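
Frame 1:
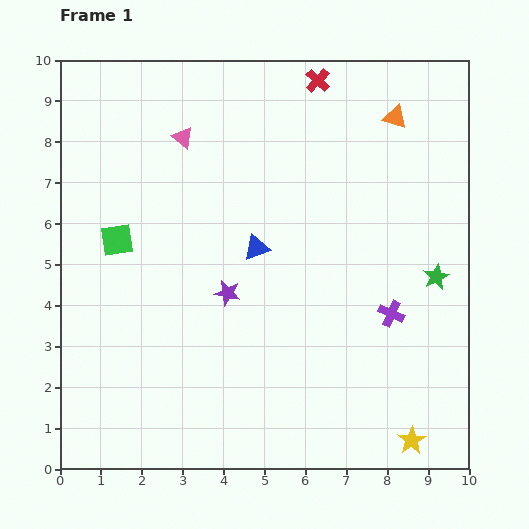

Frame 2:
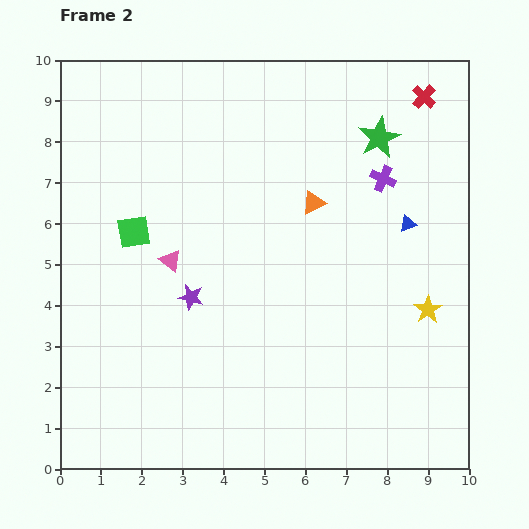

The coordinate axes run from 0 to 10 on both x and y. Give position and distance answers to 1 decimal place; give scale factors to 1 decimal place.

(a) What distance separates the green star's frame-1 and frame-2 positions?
3.7

The green star moved from (9.2, 4.7) to (7.8, 8.1), a distance of √(1.4² + 3.4²) ≈ 3.7.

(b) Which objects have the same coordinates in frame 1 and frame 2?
none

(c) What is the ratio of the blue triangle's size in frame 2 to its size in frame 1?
0.7×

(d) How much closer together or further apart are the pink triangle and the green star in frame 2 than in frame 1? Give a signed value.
-1.2

Distance in frame 1: 7.1. Distance in frame 2: 5.9.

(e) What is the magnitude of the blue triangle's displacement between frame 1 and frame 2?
3.7

The blue triangle moved from (4.8, 5.4) to (8.5, 6.0), a distance of √(3.7² + 0.6²) ≈ 3.7.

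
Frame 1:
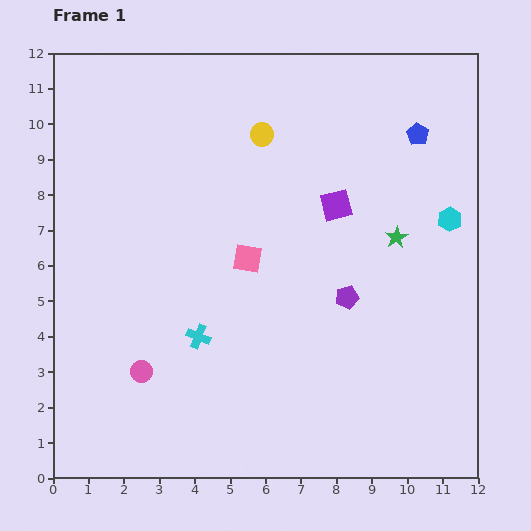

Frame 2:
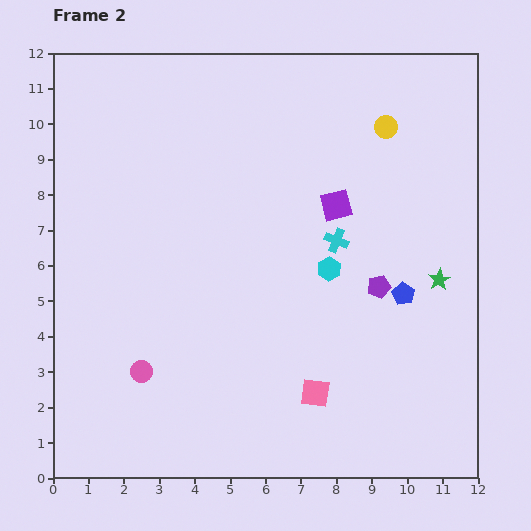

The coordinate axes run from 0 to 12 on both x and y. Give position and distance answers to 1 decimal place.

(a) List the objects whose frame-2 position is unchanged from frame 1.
the purple square, the pink circle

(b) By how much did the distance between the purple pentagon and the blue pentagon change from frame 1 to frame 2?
-4.3

Distance in frame 1: 5.0. Distance in frame 2: 0.7.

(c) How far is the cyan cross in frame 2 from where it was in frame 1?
4.7

The cyan cross moved from (4.1, 4.0) to (8.0, 6.7), a distance of √(3.9² + 2.7²) ≈ 4.7.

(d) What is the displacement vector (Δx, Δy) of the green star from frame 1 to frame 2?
(1.2, -1.2)

The green star was at (9.7, 6.8) in frame 1 and (10.9, 5.6) in frame 2.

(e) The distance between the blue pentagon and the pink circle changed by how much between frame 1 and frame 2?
-2.6

Distance in frame 1: 10.3. Distance in frame 2: 7.7.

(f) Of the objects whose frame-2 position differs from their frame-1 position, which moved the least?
the purple pentagon

(moved 0.9)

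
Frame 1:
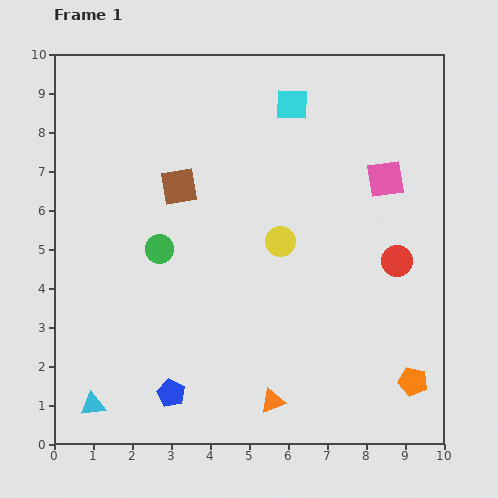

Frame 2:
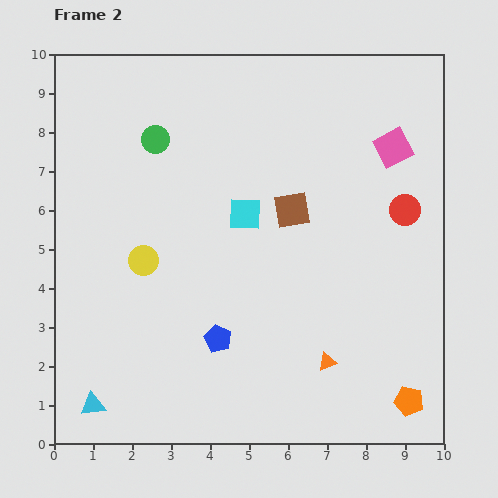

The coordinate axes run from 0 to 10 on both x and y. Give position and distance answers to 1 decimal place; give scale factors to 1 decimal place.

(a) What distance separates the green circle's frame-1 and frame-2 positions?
2.8

The green circle moved from (2.7, 5.0) to (2.6, 7.8), a distance of √(0.1² + 2.8²) ≈ 2.8.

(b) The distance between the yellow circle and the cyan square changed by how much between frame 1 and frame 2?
-0.6

Distance in frame 1: 3.5. Distance in frame 2: 2.9.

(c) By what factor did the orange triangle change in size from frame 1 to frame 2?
0.8×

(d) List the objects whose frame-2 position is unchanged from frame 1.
the cyan triangle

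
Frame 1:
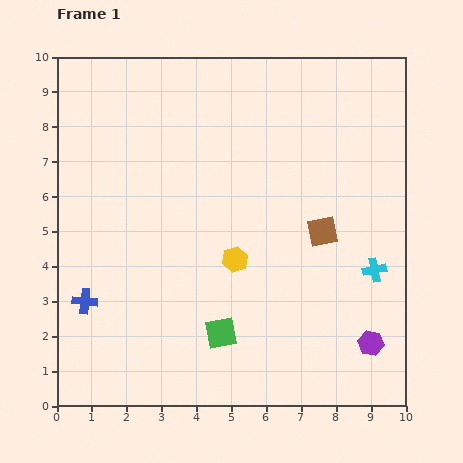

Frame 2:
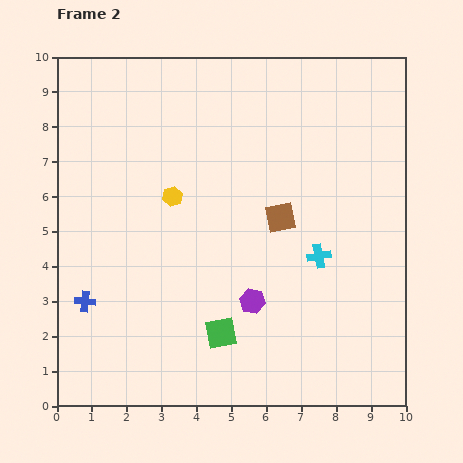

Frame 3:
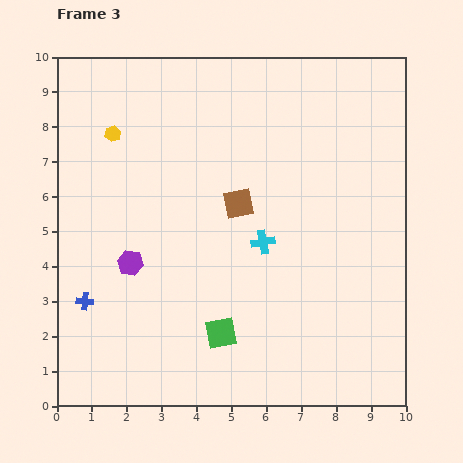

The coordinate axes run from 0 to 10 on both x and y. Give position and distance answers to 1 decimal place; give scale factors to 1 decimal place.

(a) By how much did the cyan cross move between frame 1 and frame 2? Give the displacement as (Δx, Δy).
(-1.6, 0.4)

The cyan cross was at (9.1, 3.9) in frame 1 and (7.5, 4.3) in frame 2.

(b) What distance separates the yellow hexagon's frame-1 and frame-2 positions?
2.5

The yellow hexagon moved from (5.1, 4.2) to (3.3, 6.0), a distance of √(1.8² + 1.8²) ≈ 2.5.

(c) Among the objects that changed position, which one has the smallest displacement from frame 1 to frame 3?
the brown square

(moved 2.5)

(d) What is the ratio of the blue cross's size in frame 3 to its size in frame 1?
0.7×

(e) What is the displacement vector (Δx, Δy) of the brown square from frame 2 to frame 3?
(-1.2, 0.4)

The brown square was at (6.4, 5.4) in frame 2 and (5.2, 5.8) in frame 3.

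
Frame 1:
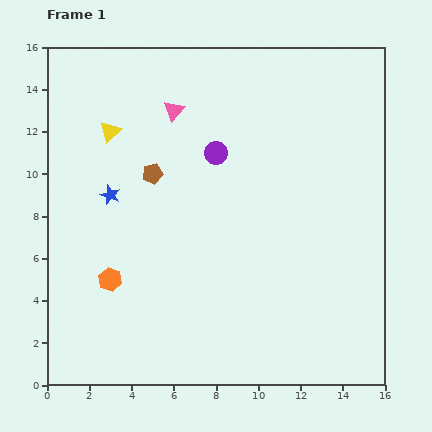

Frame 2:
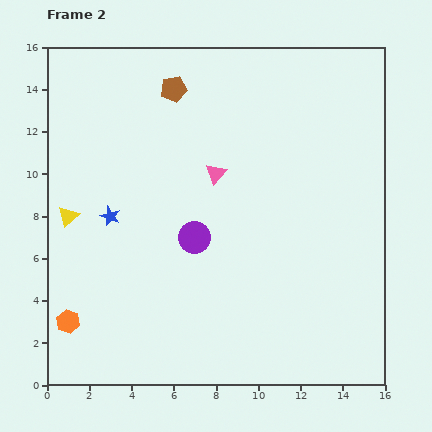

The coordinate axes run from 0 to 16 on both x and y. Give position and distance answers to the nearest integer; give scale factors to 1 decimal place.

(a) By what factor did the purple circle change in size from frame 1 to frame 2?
1.4×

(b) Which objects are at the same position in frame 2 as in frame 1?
none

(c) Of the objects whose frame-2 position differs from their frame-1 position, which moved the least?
the blue star

(moved 1)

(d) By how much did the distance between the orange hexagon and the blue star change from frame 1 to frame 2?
+1

Distance in frame 1: 4. Distance in frame 2: 5.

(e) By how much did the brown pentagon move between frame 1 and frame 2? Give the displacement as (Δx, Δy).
(1, 4)

The brown pentagon was at (5, 10) in frame 1 and (6, 14) in frame 2.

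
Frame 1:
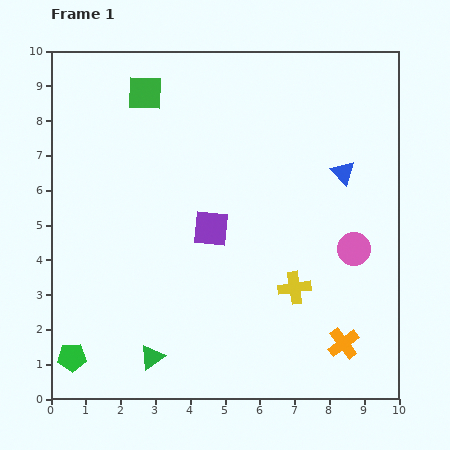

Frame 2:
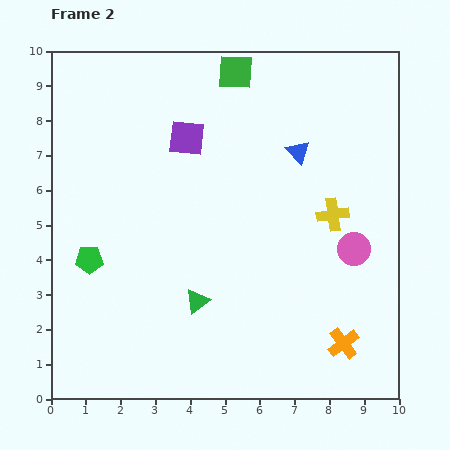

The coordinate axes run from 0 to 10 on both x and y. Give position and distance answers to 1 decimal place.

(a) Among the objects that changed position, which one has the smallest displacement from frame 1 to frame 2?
the blue triangle

(moved 1.4)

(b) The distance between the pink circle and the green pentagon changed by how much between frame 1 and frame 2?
-1.1

Distance in frame 1: 8.7. Distance in frame 2: 7.6.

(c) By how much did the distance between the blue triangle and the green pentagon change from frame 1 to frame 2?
-2.6

Distance in frame 1: 9.4. Distance in frame 2: 6.8.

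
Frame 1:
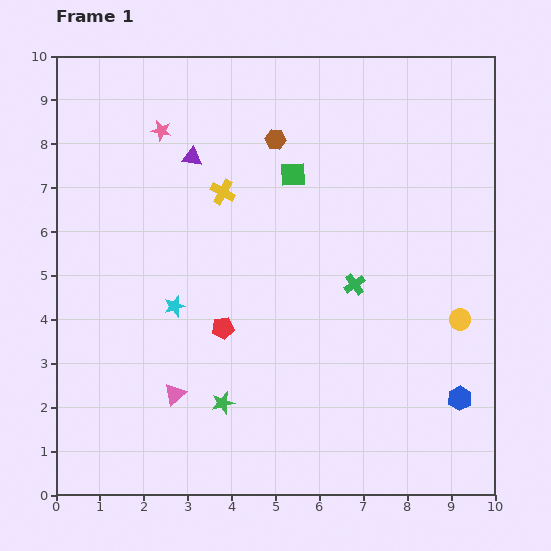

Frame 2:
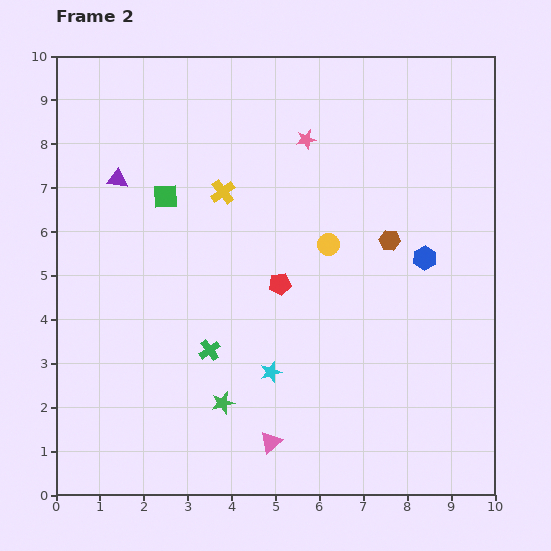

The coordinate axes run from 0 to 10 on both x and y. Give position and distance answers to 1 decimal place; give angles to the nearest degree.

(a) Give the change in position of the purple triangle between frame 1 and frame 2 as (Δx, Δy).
(-1.7, -0.5)

The purple triangle was at (3.1, 7.7) in frame 1 and (1.4, 7.2) in frame 2.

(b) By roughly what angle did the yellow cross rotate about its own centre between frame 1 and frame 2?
23° clockwise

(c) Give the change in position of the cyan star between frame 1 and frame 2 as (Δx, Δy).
(2.2, -1.5)

The cyan star was at (2.7, 4.3) in frame 1 and (4.9, 2.8) in frame 2.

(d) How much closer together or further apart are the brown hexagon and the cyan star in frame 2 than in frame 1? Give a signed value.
-0.4

Distance in frame 1: 4.4. Distance in frame 2: 4.0.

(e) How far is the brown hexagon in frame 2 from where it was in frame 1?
3.5

The brown hexagon moved from (5.0, 8.1) to (7.6, 5.8), a distance of √(2.6² + 2.3²) ≈ 3.5.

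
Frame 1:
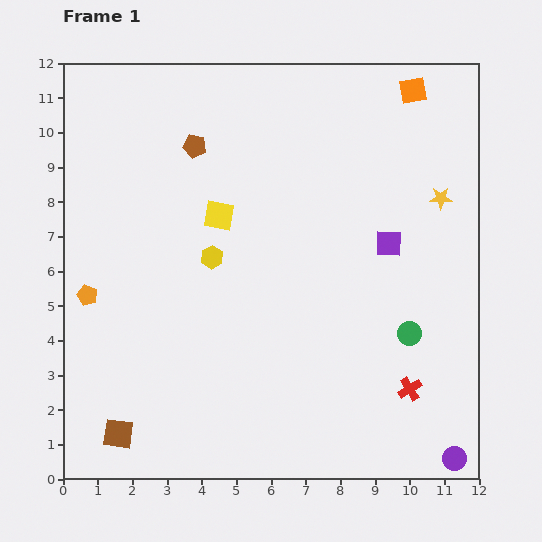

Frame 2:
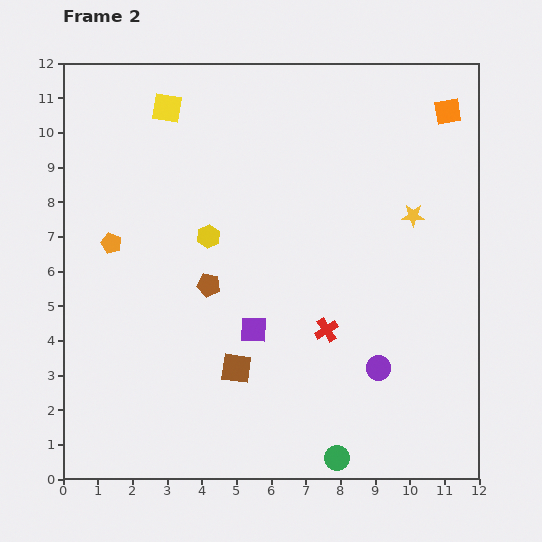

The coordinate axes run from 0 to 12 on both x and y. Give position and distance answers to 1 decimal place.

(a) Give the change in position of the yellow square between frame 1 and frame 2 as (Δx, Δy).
(-1.5, 3.1)

The yellow square was at (4.5, 7.6) in frame 1 and (3.0, 10.7) in frame 2.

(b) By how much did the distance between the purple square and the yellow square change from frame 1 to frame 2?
+1.9

Distance in frame 1: 5.0. Distance in frame 2: 6.9.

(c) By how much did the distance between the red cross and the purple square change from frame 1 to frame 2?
-2.1

Distance in frame 1: 4.2. Distance in frame 2: 2.1.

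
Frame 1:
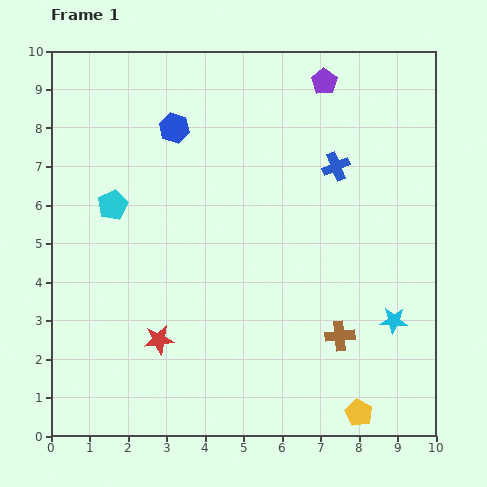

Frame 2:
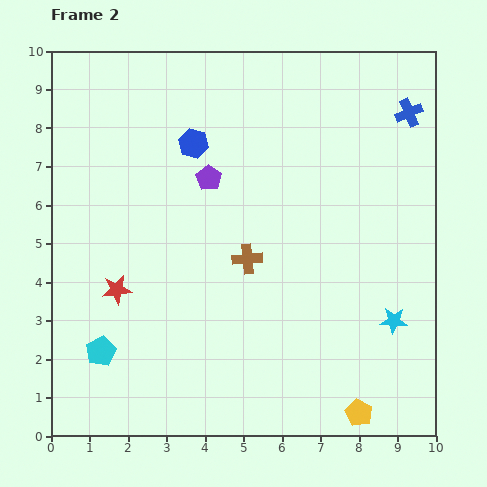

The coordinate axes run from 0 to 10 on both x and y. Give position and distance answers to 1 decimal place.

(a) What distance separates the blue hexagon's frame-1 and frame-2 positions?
0.6

The blue hexagon moved from (3.2, 8.0) to (3.7, 7.6), a distance of √(0.5² + 0.4²) ≈ 0.6.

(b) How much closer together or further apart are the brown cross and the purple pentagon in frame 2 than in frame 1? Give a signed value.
-4.3

Distance in frame 1: 6.6. Distance in frame 2: 2.3.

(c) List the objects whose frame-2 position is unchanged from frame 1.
the yellow pentagon, the cyan star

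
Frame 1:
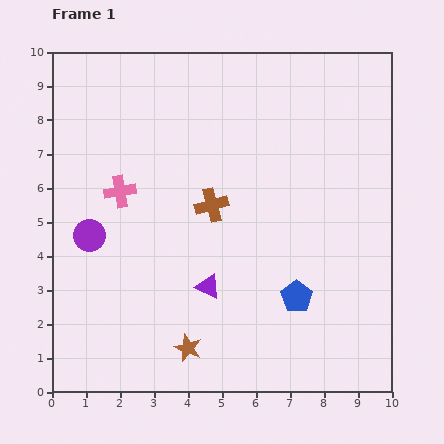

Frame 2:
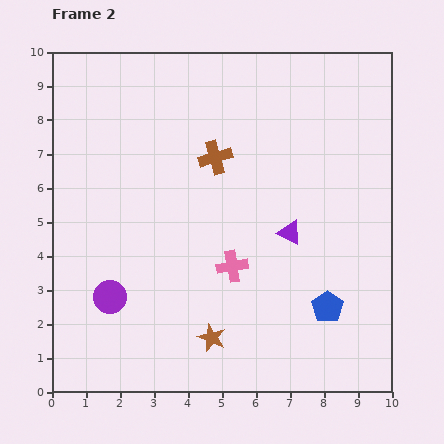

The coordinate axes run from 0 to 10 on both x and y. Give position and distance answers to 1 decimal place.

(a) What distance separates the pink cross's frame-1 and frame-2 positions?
4.0

The pink cross moved from (2.0, 5.9) to (5.3, 3.7), a distance of √(3.3² + 2.2²) ≈ 4.0.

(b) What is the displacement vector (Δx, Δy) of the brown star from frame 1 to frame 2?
(0.7, 0.3)

The brown star was at (4.0, 1.3) in frame 1 and (4.7, 1.6) in frame 2.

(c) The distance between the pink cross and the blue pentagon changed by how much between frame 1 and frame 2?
-3.1

Distance in frame 1: 6.1. Distance in frame 2: 3.0.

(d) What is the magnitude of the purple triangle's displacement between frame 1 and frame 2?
2.9

The purple triangle moved from (4.6, 3.1) to (7.0, 4.7), a distance of √(2.4² + 1.6²) ≈ 2.9.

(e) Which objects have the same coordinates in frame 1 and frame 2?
none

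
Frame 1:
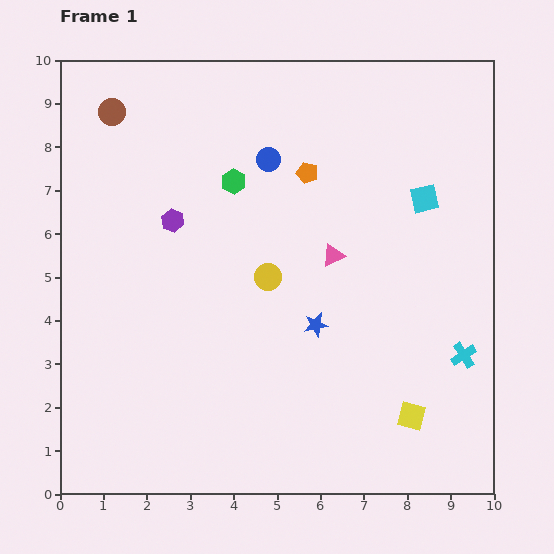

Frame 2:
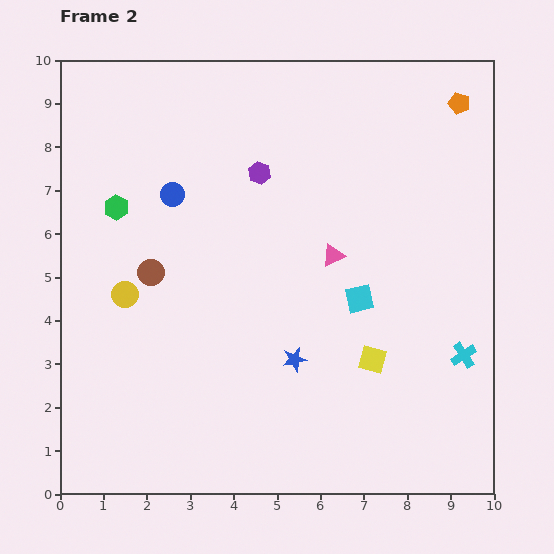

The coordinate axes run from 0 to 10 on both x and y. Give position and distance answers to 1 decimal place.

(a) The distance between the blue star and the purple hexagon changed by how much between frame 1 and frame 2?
+0.3

Distance in frame 1: 4.1. Distance in frame 2: 4.4.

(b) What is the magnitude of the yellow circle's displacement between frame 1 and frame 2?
3.3

The yellow circle moved from (4.8, 5.0) to (1.5, 4.6), a distance of √(3.3² + 0.4²) ≈ 3.3.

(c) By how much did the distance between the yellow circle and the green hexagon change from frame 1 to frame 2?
-0.3

Distance in frame 1: 2.3. Distance in frame 2: 2.0.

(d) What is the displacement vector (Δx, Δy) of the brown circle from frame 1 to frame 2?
(0.9, -3.7)

The brown circle was at (1.2, 8.8) in frame 1 and (2.1, 5.1) in frame 2.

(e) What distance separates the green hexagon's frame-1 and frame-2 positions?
2.8

The green hexagon moved from (4.0, 7.2) to (1.3, 6.6), a distance of √(2.7² + 0.6²) ≈ 2.8.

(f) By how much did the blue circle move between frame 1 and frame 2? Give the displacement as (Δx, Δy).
(-2.2, -0.8)

The blue circle was at (4.8, 7.7) in frame 1 and (2.6, 6.9) in frame 2.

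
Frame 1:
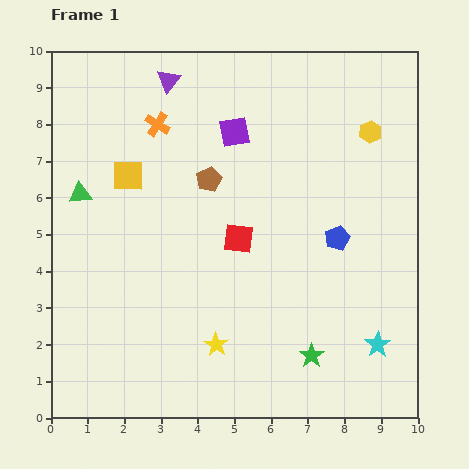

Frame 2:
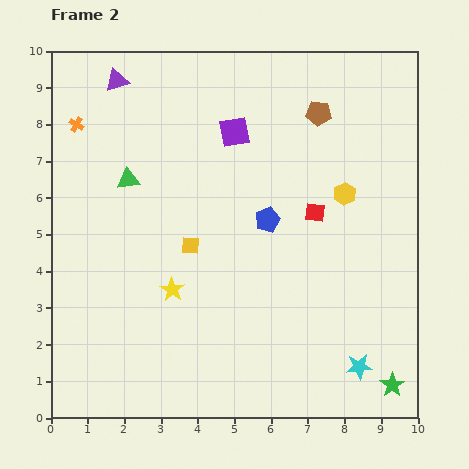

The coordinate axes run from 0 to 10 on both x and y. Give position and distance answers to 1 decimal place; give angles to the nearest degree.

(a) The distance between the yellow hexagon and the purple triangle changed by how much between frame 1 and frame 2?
+1.2

Distance in frame 1: 5.7. Distance in frame 2: 6.9.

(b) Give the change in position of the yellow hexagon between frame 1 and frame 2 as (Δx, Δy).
(-0.7, -1.7)

The yellow hexagon was at (8.7, 7.8) in frame 1 and (8.0, 6.1) in frame 2.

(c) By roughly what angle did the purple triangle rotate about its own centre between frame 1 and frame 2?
34° clockwise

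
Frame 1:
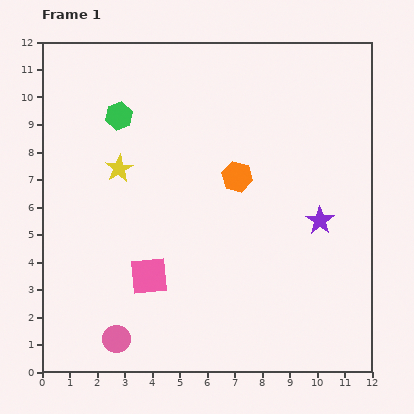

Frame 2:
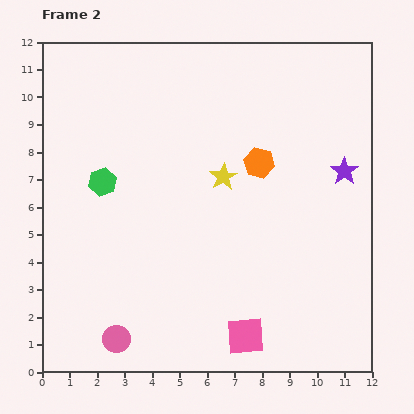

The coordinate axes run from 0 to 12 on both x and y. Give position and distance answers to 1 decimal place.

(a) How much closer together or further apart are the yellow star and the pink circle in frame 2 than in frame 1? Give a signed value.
+0.9

Distance in frame 1: 6.2. Distance in frame 2: 7.1.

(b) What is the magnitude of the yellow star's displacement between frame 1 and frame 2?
3.8

The yellow star moved from (2.8, 7.4) to (6.6, 7.1), a distance of √(3.8² + 0.3²) ≈ 3.8.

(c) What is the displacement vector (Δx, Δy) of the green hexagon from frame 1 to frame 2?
(-0.6, -2.4)

The green hexagon was at (2.8, 9.3) in frame 1 and (2.2, 6.9) in frame 2.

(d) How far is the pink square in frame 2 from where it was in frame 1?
4.1

The pink square moved from (3.9, 3.5) to (7.4, 1.3), a distance of √(3.5² + 2.2²) ≈ 4.1.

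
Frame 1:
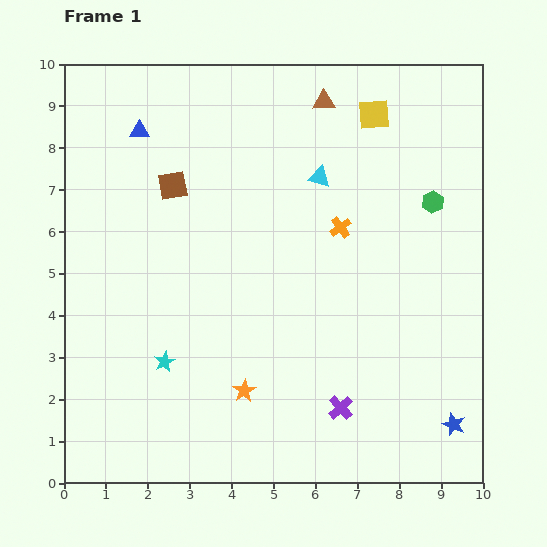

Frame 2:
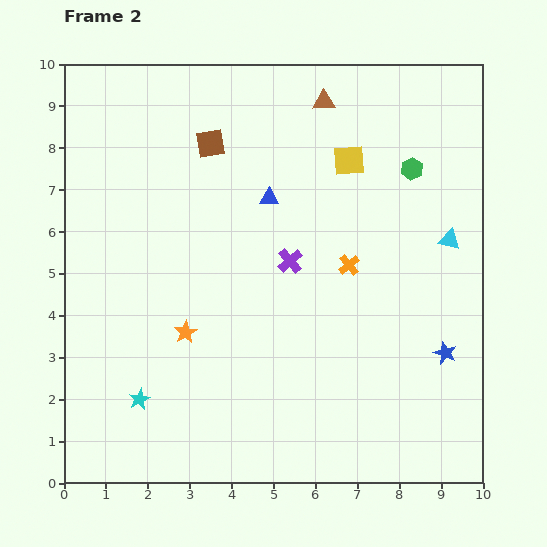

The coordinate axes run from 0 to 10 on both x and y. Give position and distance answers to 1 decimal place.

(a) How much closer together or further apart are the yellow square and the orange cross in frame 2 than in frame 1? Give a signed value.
-0.3

Distance in frame 1: 2.8. Distance in frame 2: 2.5.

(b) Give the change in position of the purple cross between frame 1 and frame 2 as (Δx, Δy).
(-1.2, 3.5)

The purple cross was at (6.6, 1.8) in frame 1 and (5.4, 5.3) in frame 2.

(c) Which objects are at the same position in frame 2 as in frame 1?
the brown triangle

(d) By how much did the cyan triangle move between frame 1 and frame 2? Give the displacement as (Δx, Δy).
(3.1, -1.5)

The cyan triangle was at (6.1, 7.3) in frame 1 and (9.2, 5.8) in frame 2.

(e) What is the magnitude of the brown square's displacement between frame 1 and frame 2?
1.3

The brown square moved from (2.6, 7.1) to (3.5, 8.1), a distance of √(0.9² + 1.0²) ≈ 1.3.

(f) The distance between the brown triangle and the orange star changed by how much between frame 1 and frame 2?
-0.8

Distance in frame 1: 7.2. Distance in frame 2: 6.4.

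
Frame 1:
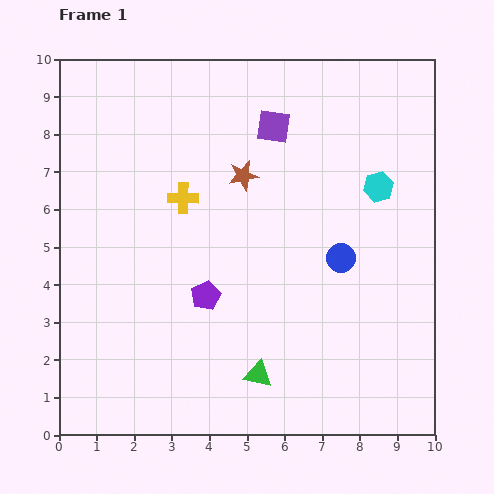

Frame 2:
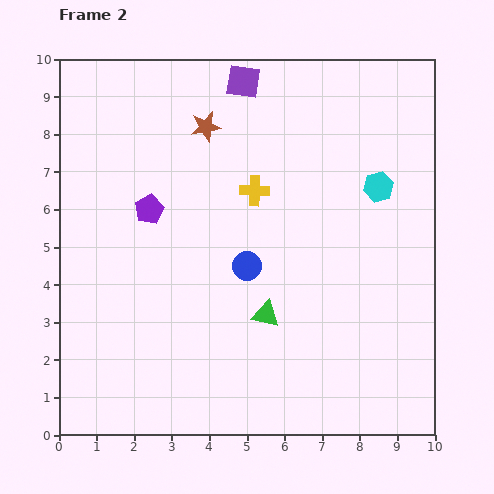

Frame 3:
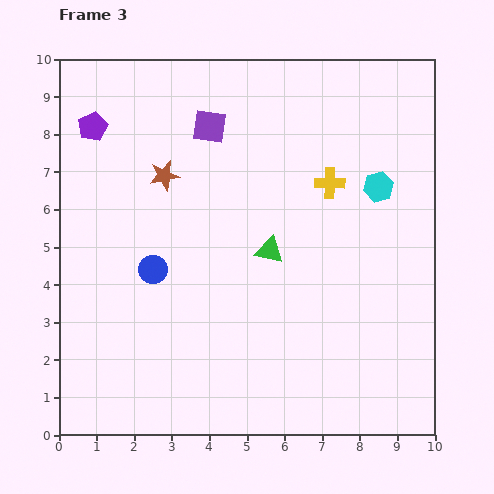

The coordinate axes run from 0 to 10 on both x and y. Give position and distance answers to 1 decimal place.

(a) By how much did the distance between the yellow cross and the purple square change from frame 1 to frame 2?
-0.2

Distance in frame 1: 3.1. Distance in frame 2: 2.9.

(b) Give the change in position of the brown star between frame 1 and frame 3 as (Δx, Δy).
(-2.1, 0.0)

The brown star was at (4.9, 6.9) in frame 1 and (2.8, 6.9) in frame 3.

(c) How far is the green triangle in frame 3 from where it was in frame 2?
1.7

The green triangle moved from (5.5, 3.2) to (5.6, 4.9), a distance of √(0.1² + 1.7²) ≈ 1.7.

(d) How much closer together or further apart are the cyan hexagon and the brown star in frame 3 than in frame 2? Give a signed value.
+0.8

Distance in frame 2: 4.9. Distance in frame 3: 5.7.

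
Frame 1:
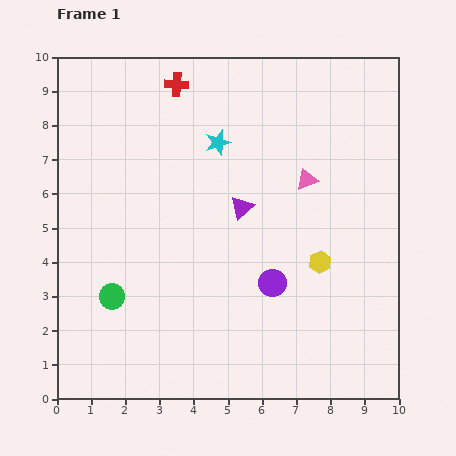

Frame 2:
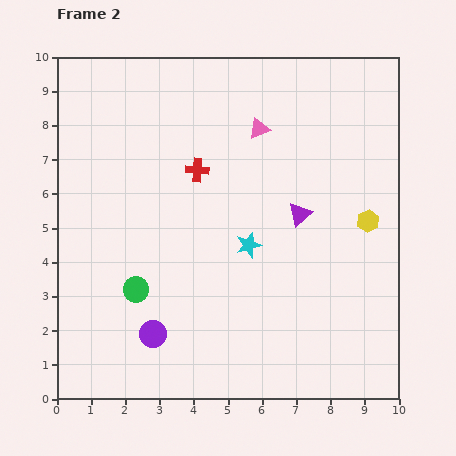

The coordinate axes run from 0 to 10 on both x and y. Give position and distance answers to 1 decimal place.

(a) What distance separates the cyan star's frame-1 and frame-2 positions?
3.1

The cyan star moved from (4.7, 7.5) to (5.6, 4.5), a distance of √(0.9² + 3.0²) ≈ 3.1.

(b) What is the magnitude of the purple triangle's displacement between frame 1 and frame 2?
1.7

The purple triangle moved from (5.4, 5.6) to (7.1, 5.4), a distance of √(1.7² + 0.2²) ≈ 1.7.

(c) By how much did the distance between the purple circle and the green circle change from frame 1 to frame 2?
-3.3

Distance in frame 1: 4.7. Distance in frame 2: 1.4.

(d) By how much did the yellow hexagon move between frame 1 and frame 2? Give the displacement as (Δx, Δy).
(1.4, 1.2)

The yellow hexagon was at (7.7, 4.0) in frame 1 and (9.1, 5.2) in frame 2.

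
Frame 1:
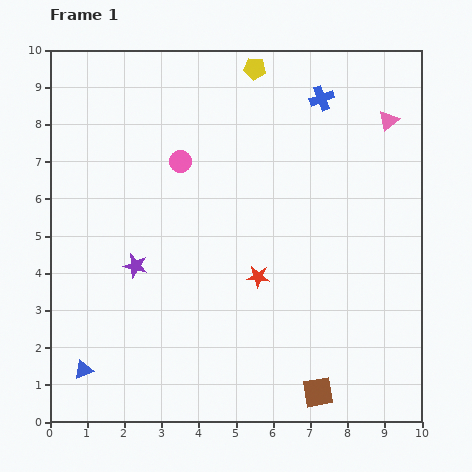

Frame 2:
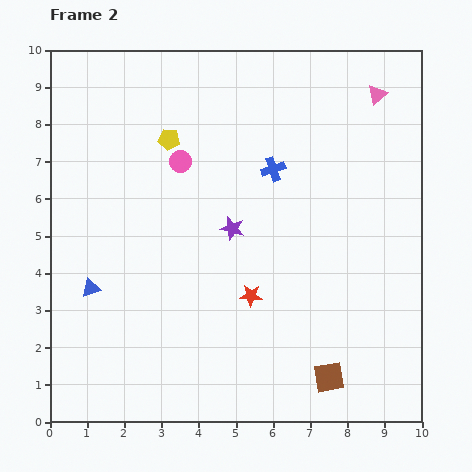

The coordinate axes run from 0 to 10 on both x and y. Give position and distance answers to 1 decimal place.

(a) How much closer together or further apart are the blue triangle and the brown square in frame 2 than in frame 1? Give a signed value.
+0.5

Distance in frame 1: 6.3. Distance in frame 2: 6.8.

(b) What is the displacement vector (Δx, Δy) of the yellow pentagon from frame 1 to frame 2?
(-2.3, -1.9)

The yellow pentagon was at (5.5, 9.5) in frame 1 and (3.2, 7.6) in frame 2.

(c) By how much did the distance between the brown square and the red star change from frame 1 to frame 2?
-0.5

Distance in frame 1: 3.5. Distance in frame 2: 3.0.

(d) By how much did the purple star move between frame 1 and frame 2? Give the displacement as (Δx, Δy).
(2.6, 1.0)

The purple star was at (2.3, 4.2) in frame 1 and (4.9, 5.2) in frame 2.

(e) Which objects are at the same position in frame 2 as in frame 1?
the pink circle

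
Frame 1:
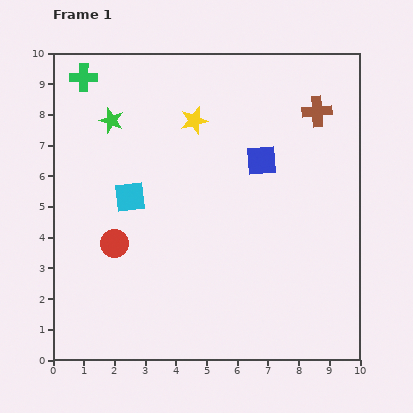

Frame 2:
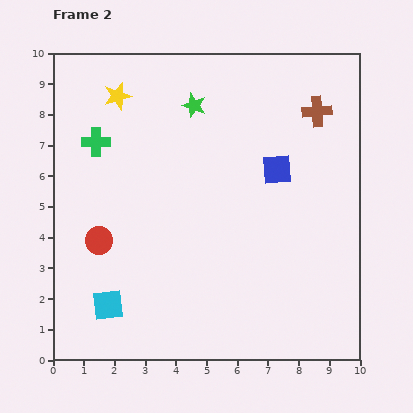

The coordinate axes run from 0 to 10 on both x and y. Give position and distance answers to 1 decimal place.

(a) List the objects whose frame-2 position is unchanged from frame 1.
the brown cross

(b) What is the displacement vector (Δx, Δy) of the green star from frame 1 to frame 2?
(2.7, 0.5)

The green star was at (1.9, 7.8) in frame 1 and (4.6, 8.3) in frame 2.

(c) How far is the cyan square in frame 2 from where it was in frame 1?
3.6

The cyan square moved from (2.5, 5.3) to (1.8, 1.8), a distance of √(0.7² + 3.5²) ≈ 3.6.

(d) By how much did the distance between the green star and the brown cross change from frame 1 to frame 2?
-2.7

Distance in frame 1: 6.7. Distance in frame 2: 4.0.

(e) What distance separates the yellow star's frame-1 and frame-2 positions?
2.6

The yellow star moved from (4.6, 7.8) to (2.1, 8.6), a distance of √(2.5² + 0.8²) ≈ 2.6.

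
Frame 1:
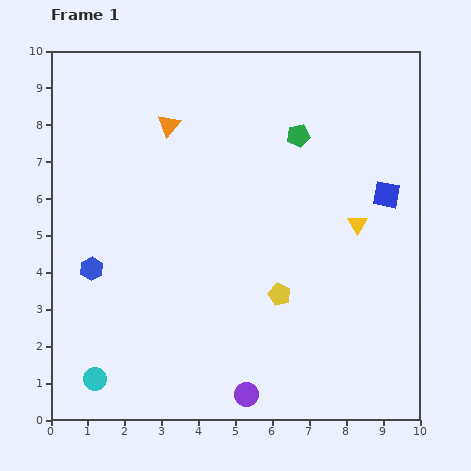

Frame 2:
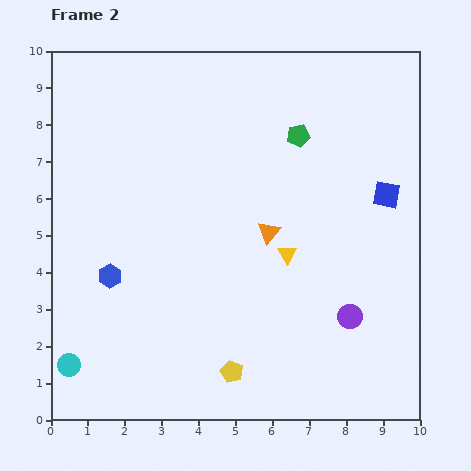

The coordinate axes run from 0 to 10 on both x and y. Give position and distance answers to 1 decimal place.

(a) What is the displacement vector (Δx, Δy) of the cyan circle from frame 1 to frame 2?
(-0.7, 0.4)

The cyan circle was at (1.2, 1.1) in frame 1 and (0.5, 1.5) in frame 2.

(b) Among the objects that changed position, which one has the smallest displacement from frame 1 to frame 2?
the blue hexagon

(moved 0.5)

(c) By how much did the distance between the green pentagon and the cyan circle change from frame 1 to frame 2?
+0.2

Distance in frame 1: 8.6. Distance in frame 2: 8.8.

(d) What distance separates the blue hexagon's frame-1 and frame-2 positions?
0.5

The blue hexagon moved from (1.1, 4.1) to (1.6, 3.9), a distance of √(0.5² + 0.2²) ≈ 0.5.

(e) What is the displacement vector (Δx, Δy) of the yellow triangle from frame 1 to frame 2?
(-1.9, -0.8)

The yellow triangle was at (8.3, 5.3) in frame 1 and (6.4, 4.5) in frame 2.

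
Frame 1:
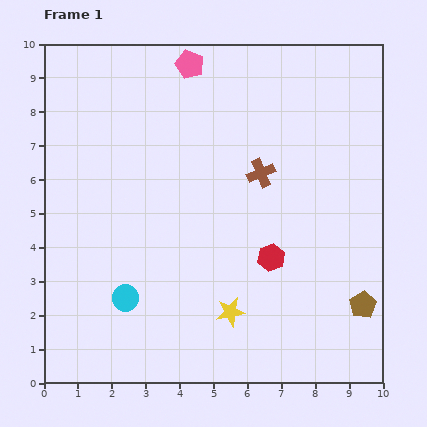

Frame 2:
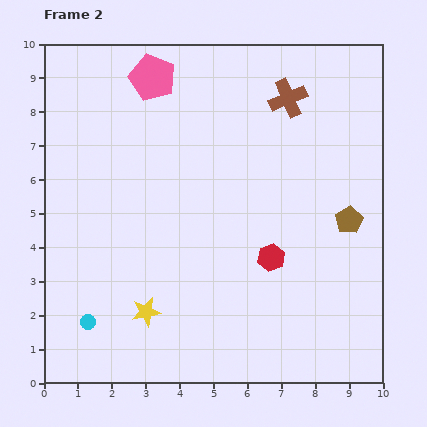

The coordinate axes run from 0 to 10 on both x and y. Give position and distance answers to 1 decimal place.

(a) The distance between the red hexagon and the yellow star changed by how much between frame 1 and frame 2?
+2.0

Distance in frame 1: 2.0. Distance in frame 2: 4.0.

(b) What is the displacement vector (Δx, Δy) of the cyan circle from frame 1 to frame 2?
(-1.1, -0.7)

The cyan circle was at (2.4, 2.5) in frame 1 and (1.3, 1.8) in frame 2.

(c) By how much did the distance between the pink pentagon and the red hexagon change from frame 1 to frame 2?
+0.2

Distance in frame 1: 6.2. Distance in frame 2: 6.4.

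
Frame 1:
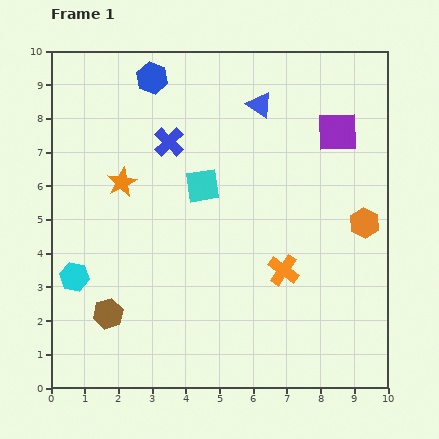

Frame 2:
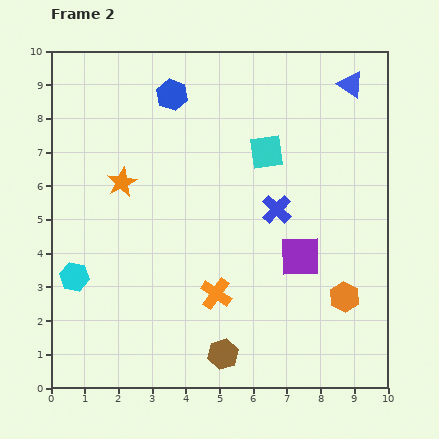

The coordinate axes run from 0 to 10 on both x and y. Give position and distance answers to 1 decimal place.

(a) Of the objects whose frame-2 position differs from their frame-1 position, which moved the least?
the blue hexagon

(moved 0.8)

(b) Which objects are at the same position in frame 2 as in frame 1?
the orange star, the cyan hexagon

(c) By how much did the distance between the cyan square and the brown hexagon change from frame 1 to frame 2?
+1.4

Distance in frame 1: 4.7. Distance in frame 2: 6.1.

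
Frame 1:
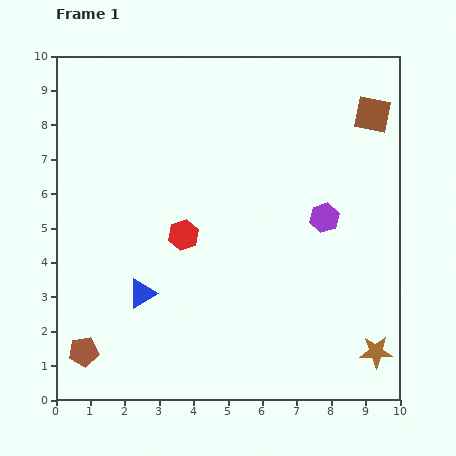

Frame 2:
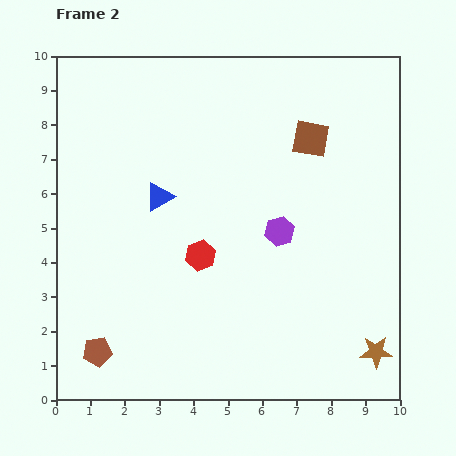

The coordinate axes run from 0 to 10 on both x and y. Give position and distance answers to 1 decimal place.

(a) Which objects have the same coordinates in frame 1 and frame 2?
the brown star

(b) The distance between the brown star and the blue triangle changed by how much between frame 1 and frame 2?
+0.7

Distance in frame 1: 7.0. Distance in frame 2: 7.7.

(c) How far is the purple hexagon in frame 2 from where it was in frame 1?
1.4

The purple hexagon moved from (7.8, 5.3) to (6.5, 4.9), a distance of √(1.3² + 0.4²) ≈ 1.4.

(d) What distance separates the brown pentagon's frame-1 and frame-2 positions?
0.4

The brown pentagon moved from (0.8, 1.4) to (1.2, 1.4), a distance of √(0.4² + 0.0²) ≈ 0.4.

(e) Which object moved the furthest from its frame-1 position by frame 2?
the blue triangle

(moved 2.8; next 1.9)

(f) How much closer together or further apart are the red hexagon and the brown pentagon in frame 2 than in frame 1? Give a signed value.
-0.4

Distance in frame 1: 4.5. Distance in frame 2: 4.1.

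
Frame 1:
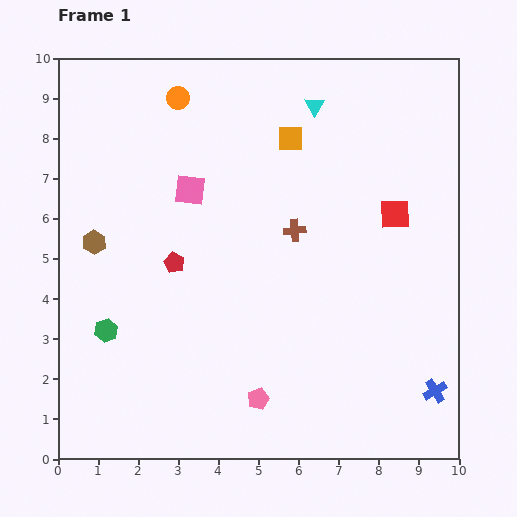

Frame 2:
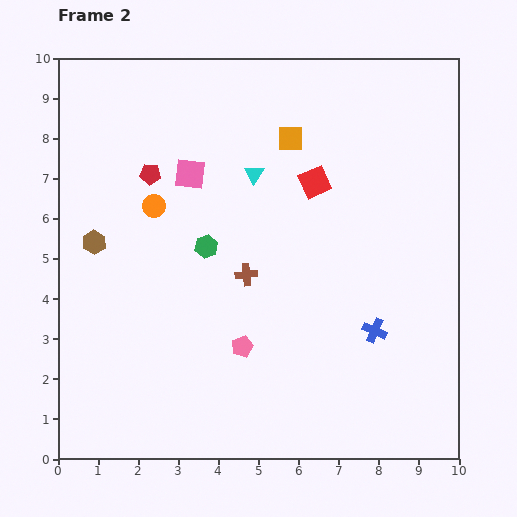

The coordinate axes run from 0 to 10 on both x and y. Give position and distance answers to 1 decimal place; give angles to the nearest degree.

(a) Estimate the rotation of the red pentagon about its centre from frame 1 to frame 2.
21° counter-clockwise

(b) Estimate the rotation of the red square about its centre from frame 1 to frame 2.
23° counter-clockwise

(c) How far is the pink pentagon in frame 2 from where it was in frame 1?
1.4

The pink pentagon moved from (5.0, 1.5) to (4.6, 2.8), a distance of √(0.4² + 1.3²) ≈ 1.4.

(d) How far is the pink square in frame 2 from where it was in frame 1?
0.4

The pink square moved from (3.3, 6.7) to (3.3, 7.1), a distance of √(0.0² + 0.4²) ≈ 0.4.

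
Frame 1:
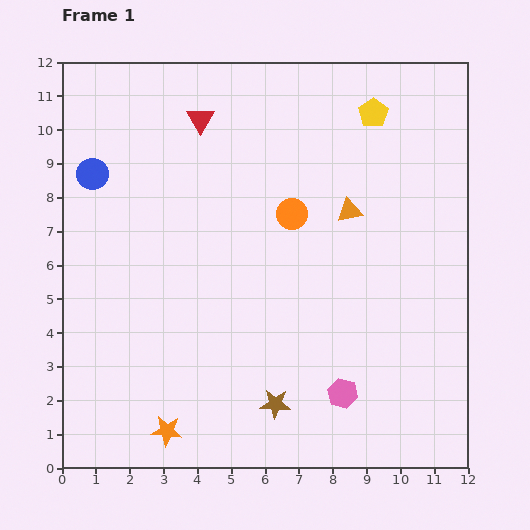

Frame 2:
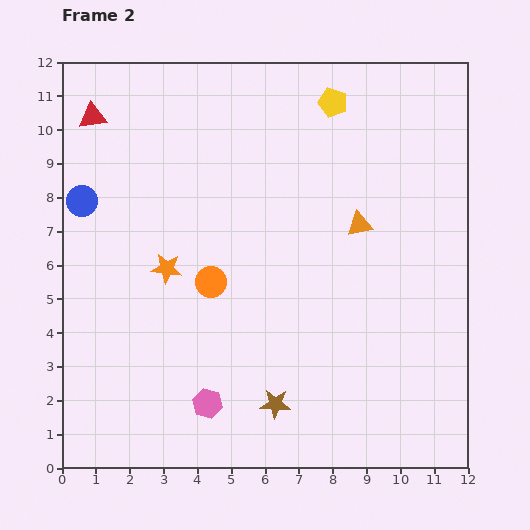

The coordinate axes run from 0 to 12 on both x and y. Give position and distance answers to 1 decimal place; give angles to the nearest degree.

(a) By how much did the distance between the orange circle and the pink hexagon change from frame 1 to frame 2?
-1.9

Distance in frame 1: 5.5. Distance in frame 2: 3.6.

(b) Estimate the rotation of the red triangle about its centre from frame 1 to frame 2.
53° clockwise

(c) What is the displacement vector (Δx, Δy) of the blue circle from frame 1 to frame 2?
(-0.3, -0.8)

The blue circle was at (0.9, 8.7) in frame 1 and (0.6, 7.9) in frame 2.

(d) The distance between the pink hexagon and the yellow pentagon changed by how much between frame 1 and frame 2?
+1.3

Distance in frame 1: 8.3. Distance in frame 2: 9.6.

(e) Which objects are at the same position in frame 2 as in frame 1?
the brown star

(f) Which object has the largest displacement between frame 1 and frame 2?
the orange star

(moved 4.8; next 4.0)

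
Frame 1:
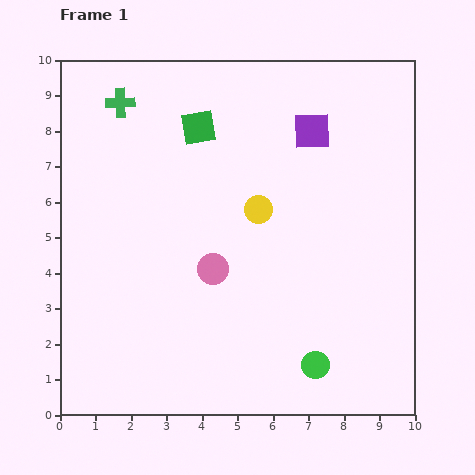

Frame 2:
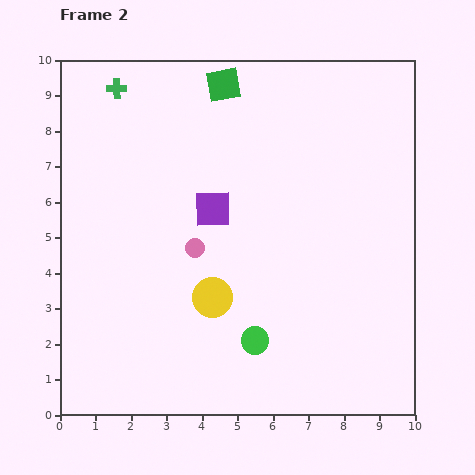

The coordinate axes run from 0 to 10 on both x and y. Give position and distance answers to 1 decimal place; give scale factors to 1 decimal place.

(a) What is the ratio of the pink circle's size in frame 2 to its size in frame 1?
0.6×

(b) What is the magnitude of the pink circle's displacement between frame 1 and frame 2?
0.8

The pink circle moved from (4.3, 4.1) to (3.8, 4.7), a distance of √(0.5² + 0.6²) ≈ 0.8.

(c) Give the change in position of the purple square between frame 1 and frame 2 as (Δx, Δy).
(-2.8, -2.2)

The purple square was at (7.1, 8.0) in frame 1 and (4.3, 5.8) in frame 2.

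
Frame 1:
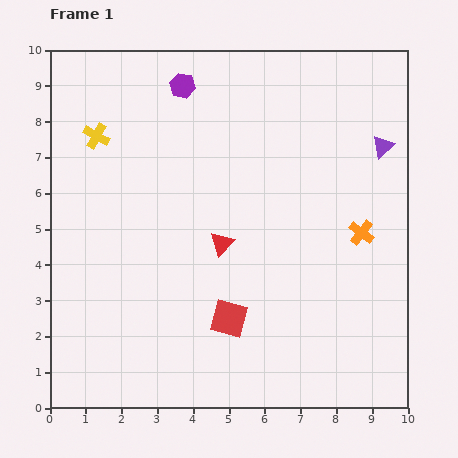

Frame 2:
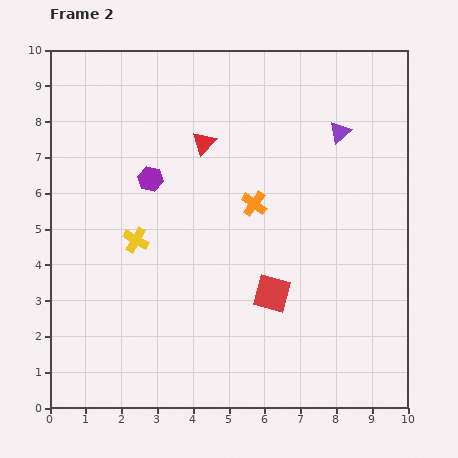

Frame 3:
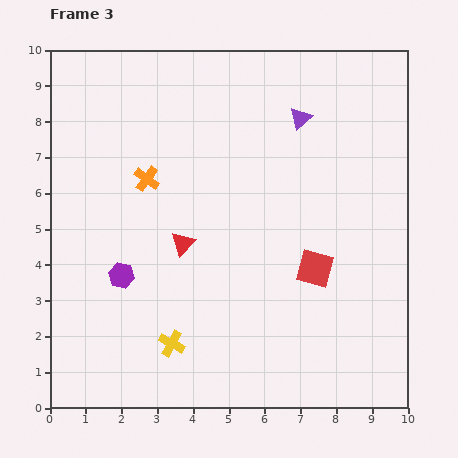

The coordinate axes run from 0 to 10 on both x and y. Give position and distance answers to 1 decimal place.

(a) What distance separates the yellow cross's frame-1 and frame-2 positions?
3.1

The yellow cross moved from (1.3, 7.6) to (2.4, 4.7), a distance of √(1.1² + 2.9²) ≈ 3.1.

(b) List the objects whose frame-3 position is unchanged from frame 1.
none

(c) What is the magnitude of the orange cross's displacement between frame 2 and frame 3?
3.1

The orange cross moved from (5.7, 5.7) to (2.7, 6.4), a distance of √(3.0² + 0.7²) ≈ 3.1.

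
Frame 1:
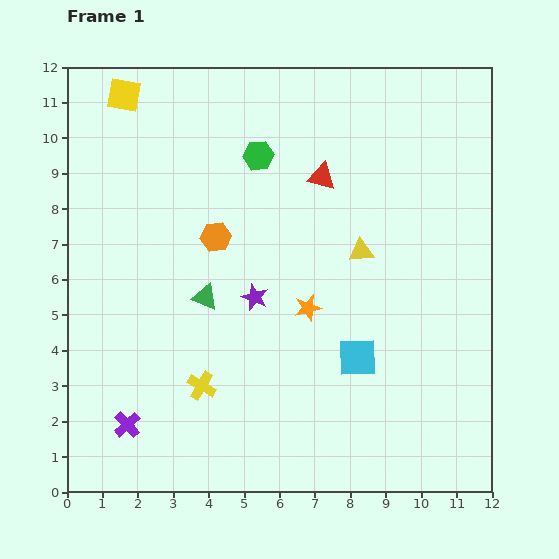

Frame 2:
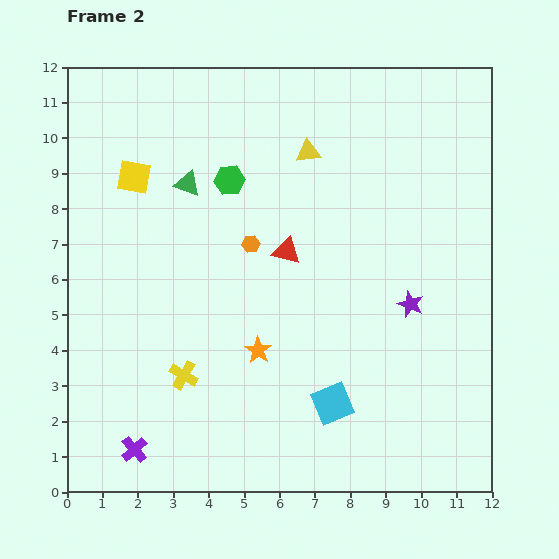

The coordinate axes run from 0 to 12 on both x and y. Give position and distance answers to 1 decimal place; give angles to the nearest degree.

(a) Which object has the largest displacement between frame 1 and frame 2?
the purple star

(moved 4.4; next 3.2)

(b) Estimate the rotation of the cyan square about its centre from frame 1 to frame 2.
21° counter-clockwise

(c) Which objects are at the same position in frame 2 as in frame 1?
none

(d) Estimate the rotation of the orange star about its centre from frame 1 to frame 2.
24° counter-clockwise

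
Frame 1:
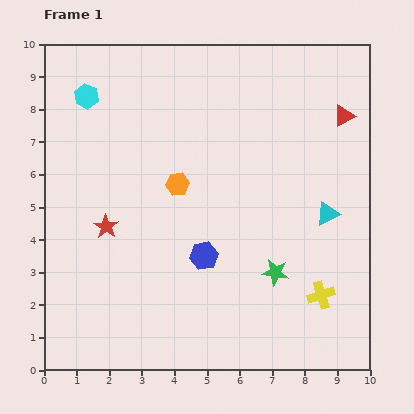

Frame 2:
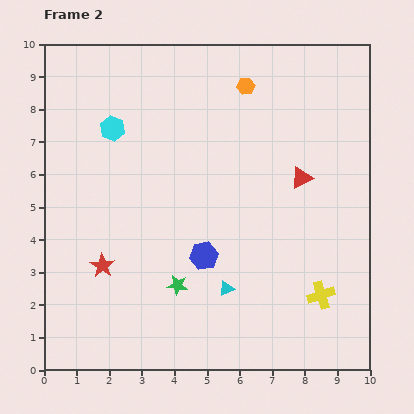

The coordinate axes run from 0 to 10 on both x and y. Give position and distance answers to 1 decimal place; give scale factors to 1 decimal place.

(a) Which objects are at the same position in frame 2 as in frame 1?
the blue hexagon, the yellow cross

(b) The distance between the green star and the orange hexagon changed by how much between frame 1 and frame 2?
+2.5

Distance in frame 1: 4.0. Distance in frame 2: 6.5.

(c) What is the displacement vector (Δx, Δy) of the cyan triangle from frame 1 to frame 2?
(-3.1, -2.3)

The cyan triangle was at (8.7, 4.8) in frame 1 and (5.6, 2.5) in frame 2.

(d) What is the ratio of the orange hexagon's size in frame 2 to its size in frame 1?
0.7×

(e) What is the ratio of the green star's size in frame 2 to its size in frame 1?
0.8×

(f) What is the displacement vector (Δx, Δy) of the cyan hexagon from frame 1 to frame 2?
(0.8, -1.0)

The cyan hexagon was at (1.3, 8.4) in frame 1 and (2.1, 7.4) in frame 2.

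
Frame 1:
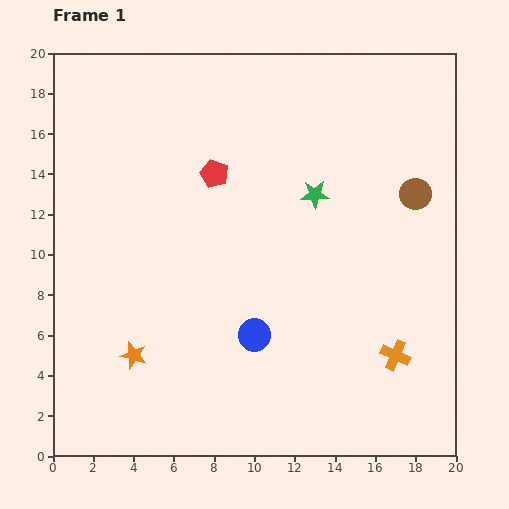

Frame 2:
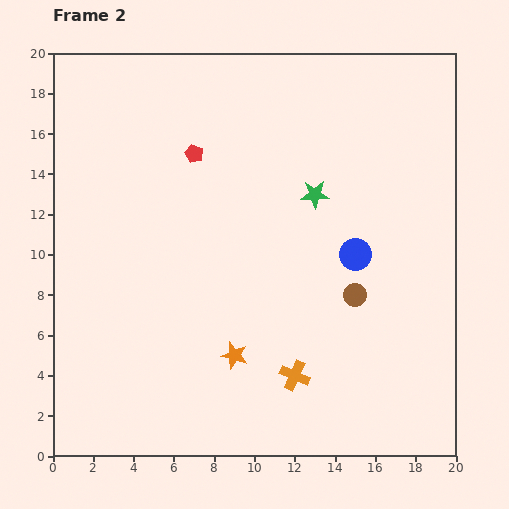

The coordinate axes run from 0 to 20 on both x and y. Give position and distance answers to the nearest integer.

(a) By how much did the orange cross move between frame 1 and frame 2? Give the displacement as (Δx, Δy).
(-5, -1)

The orange cross was at (17, 5) in frame 1 and (12, 4) in frame 2.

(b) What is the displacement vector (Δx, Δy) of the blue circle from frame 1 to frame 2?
(5, 4)

The blue circle was at (10, 6) in frame 1 and (15, 10) in frame 2.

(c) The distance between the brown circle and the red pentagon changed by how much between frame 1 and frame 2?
+1

Distance in frame 1: 10. Distance in frame 2: 11.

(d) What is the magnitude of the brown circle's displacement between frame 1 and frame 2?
6

The brown circle moved from (18, 13) to (15, 8), a distance of √(3² + 5²) ≈ 6.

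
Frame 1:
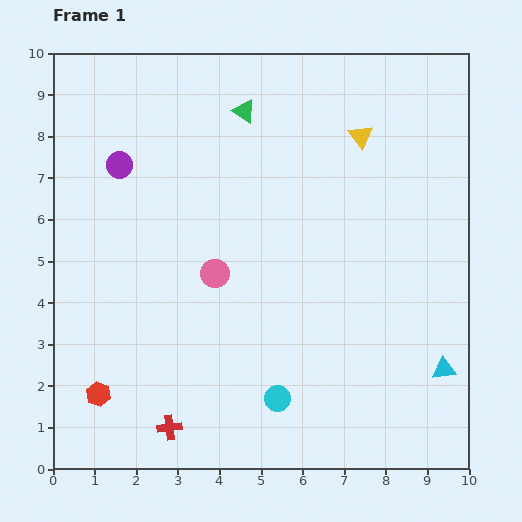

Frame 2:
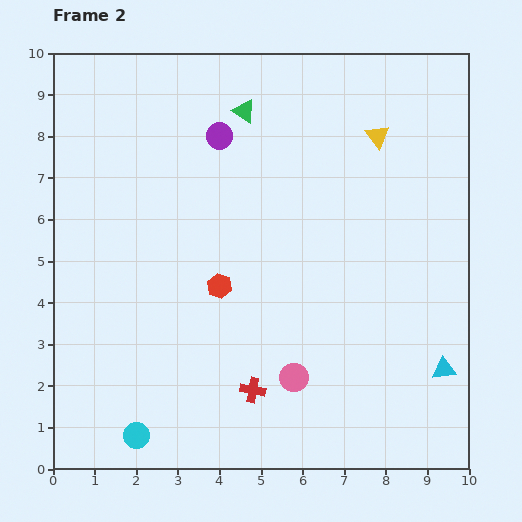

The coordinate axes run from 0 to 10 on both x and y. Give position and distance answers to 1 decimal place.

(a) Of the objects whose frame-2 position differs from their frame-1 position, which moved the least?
the yellow triangle

(moved 0.4)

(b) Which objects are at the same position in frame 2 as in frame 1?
the cyan triangle, the green triangle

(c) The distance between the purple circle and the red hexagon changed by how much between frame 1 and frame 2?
-1.9

Distance in frame 1: 5.5. Distance in frame 2: 3.6.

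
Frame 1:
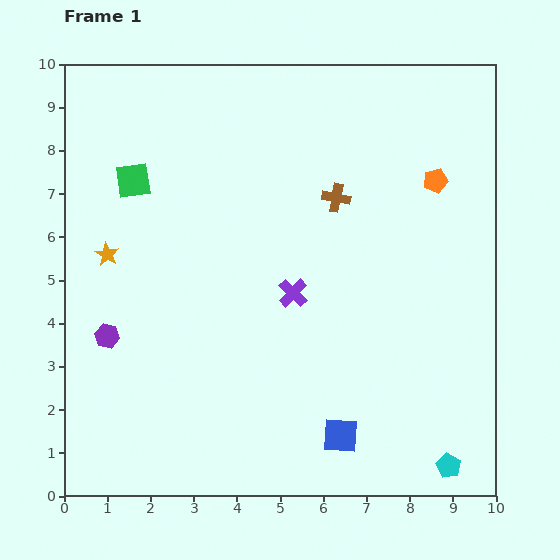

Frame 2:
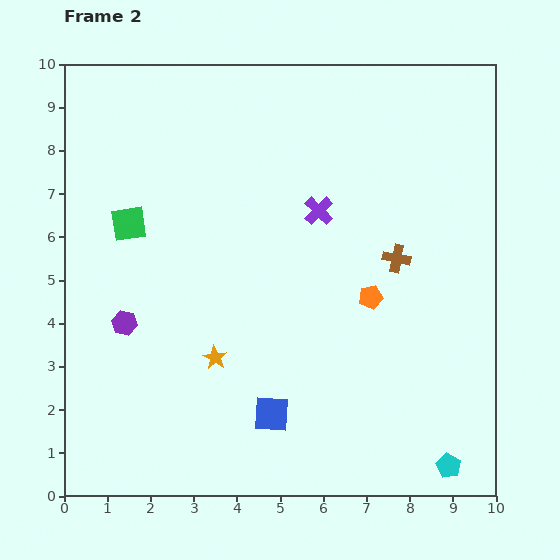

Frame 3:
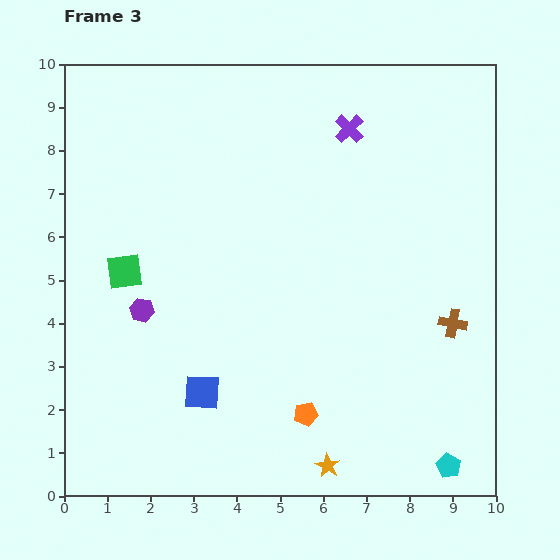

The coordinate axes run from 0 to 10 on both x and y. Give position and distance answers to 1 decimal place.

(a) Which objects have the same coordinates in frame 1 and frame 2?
the cyan pentagon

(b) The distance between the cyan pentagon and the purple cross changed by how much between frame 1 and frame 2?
+1.2

Distance in frame 1: 5.4. Distance in frame 2: 6.6.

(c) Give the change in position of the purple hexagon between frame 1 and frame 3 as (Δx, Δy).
(0.8, 0.6)

The purple hexagon was at (1.0, 3.7) in frame 1 and (1.8, 4.3) in frame 3.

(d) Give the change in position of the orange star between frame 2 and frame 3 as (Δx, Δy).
(2.6, -2.5)

The orange star was at (3.5, 3.2) in frame 2 and (6.1, 0.7) in frame 3.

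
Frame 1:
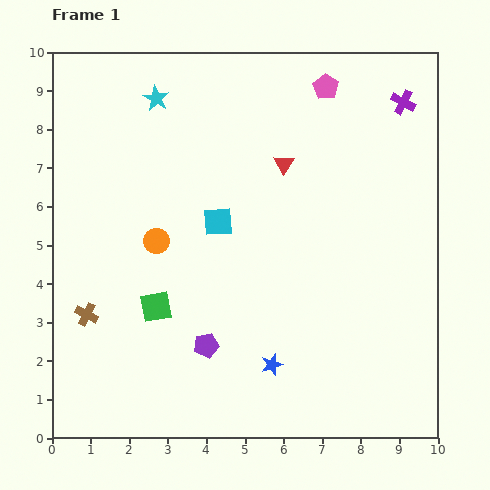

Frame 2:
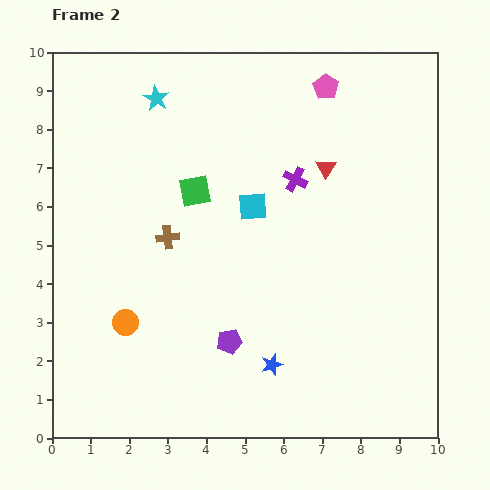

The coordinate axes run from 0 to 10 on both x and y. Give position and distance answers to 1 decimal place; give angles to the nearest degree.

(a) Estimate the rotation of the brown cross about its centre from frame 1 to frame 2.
34° counter-clockwise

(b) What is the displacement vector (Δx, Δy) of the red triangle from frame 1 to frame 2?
(1.1, -0.1)

The red triangle was at (6.0, 7.1) in frame 1 and (7.1, 7.0) in frame 2.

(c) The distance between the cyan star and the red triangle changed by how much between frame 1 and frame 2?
+1.1

Distance in frame 1: 3.7. Distance in frame 2: 4.8.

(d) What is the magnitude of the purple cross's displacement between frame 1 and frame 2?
3.4

The purple cross moved from (9.1, 8.7) to (6.3, 6.7), a distance of √(2.8² + 2.0²) ≈ 3.4.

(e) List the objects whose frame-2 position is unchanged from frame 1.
the blue star, the pink pentagon, the cyan star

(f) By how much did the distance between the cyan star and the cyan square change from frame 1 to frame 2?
+0.2

Distance in frame 1: 3.6. Distance in frame 2: 3.8.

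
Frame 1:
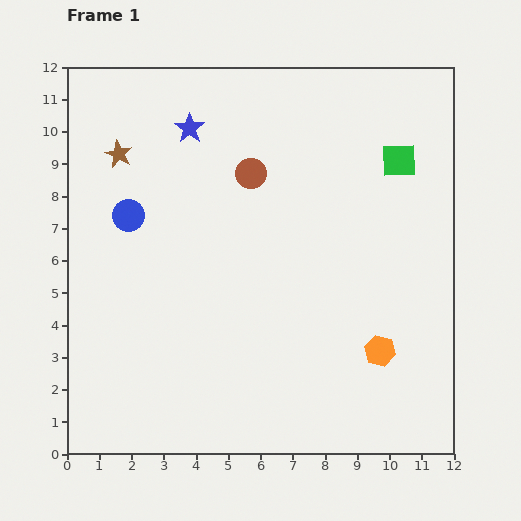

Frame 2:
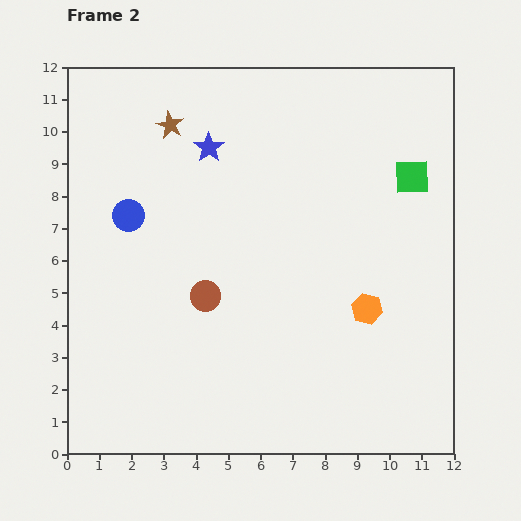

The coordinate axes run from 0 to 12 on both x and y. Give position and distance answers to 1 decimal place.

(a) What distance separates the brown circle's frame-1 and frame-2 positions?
4.0

The brown circle moved from (5.7, 8.7) to (4.3, 4.9), a distance of √(1.4² + 3.8²) ≈ 4.0.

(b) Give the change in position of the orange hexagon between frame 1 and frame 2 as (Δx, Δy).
(-0.4, 1.3)

The orange hexagon was at (9.7, 3.2) in frame 1 and (9.3, 4.5) in frame 2.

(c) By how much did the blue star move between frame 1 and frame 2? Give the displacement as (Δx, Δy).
(0.6, -0.6)

The blue star was at (3.8, 10.1) in frame 1 and (4.4, 9.5) in frame 2.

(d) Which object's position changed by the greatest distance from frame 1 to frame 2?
the brown circle

(moved 4.0; next 1.8)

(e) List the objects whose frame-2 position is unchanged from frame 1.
the blue circle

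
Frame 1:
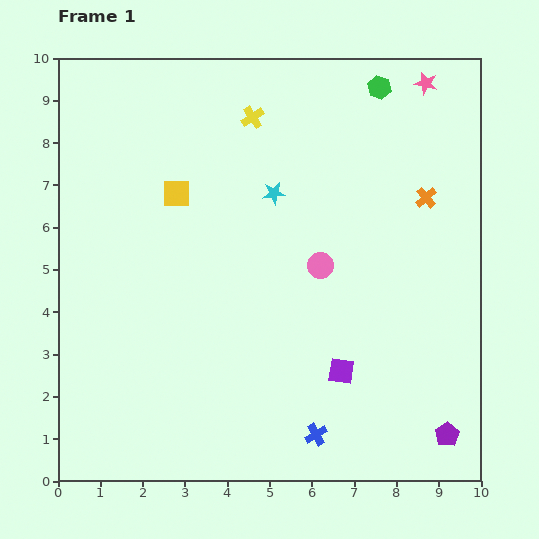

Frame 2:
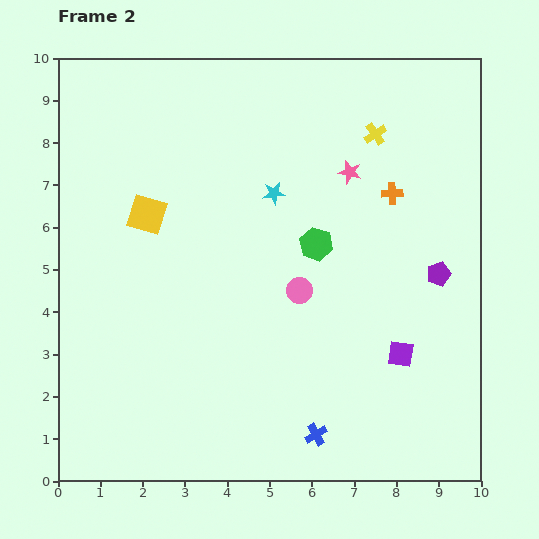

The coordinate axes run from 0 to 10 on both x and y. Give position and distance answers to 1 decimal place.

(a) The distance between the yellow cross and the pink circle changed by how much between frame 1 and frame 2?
+0.3

Distance in frame 1: 3.8. Distance in frame 2: 4.1.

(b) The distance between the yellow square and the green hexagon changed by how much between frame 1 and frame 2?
-1.3

Distance in frame 1: 5.4. Distance in frame 2: 4.1.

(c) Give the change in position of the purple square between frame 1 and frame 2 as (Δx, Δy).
(1.4, 0.4)

The purple square was at (6.7, 2.6) in frame 1 and (8.1, 3.0) in frame 2.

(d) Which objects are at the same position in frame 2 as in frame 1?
the cyan star, the blue cross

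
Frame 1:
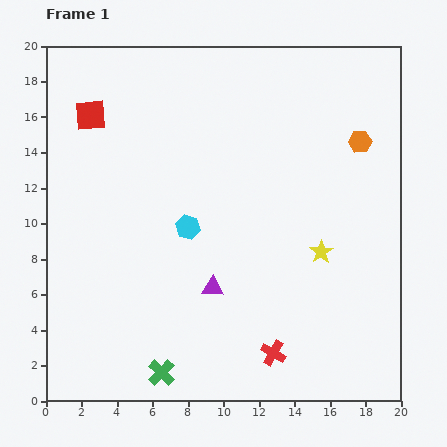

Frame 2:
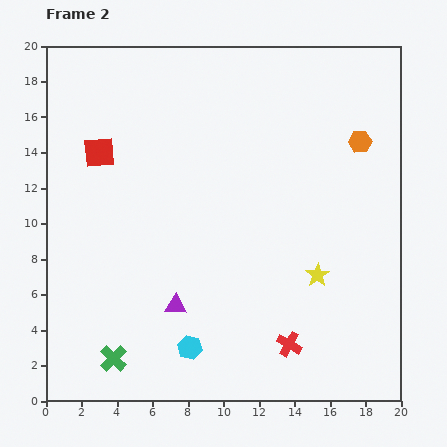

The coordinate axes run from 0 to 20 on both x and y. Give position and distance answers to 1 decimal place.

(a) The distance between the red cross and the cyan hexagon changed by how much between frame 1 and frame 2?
-3.0

Distance in frame 1: 8.6. Distance in frame 2: 5.6.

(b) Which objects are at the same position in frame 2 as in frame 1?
the orange hexagon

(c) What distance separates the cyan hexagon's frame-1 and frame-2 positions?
6.8

The cyan hexagon moved from (8.0, 9.8) to (8.1, 3.0), a distance of √(0.1² + 6.8²) ≈ 6.8.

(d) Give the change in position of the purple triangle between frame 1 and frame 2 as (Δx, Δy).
(-2.1, -1.0)

The purple triangle was at (9.4, 6.4) in frame 1 and (7.3, 5.4) in frame 2.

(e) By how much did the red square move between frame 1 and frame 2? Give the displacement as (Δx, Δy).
(0.5, -2.1)

The red square was at (2.5, 16.1) in frame 1 and (3.0, 14.0) in frame 2.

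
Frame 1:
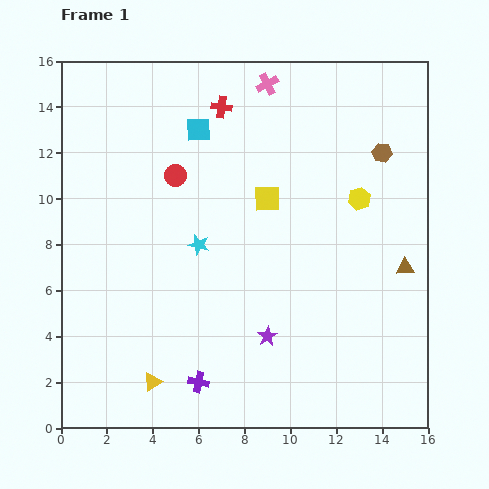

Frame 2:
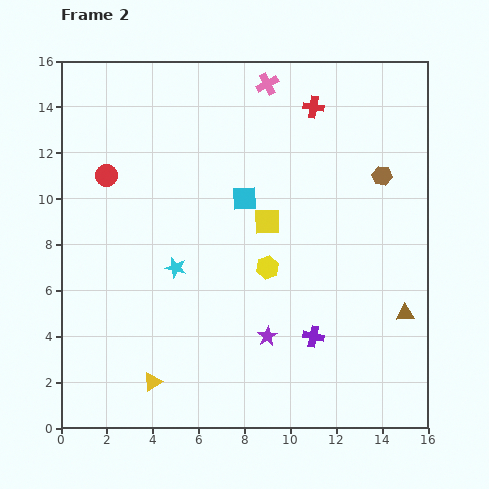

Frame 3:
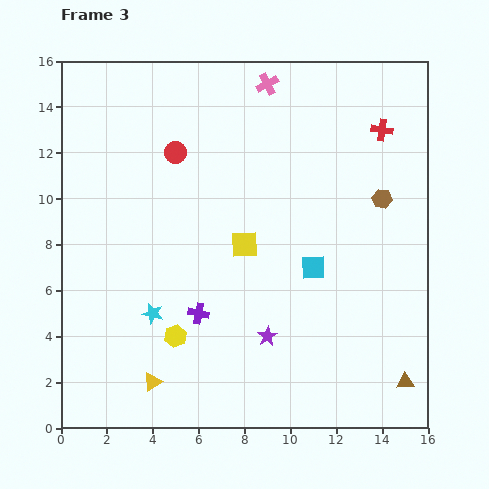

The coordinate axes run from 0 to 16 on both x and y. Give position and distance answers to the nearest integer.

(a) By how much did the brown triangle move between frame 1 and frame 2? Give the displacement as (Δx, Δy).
(0, -2)

The brown triangle was at (15, 7) in frame 1 and (15, 5) in frame 2.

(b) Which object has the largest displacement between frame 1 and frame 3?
the yellow hexagon

(moved 10; next 8)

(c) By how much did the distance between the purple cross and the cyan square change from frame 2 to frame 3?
-2

Distance in frame 2: 7. Distance in frame 3: 5.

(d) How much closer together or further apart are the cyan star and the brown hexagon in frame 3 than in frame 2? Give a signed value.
+1

Distance in frame 2: 10. Distance in frame 3: 11.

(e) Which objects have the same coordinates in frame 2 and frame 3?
the purple star, the yellow triangle, the pink cross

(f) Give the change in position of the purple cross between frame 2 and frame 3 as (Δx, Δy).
(-5, 1)

The purple cross was at (11, 4) in frame 2 and (6, 5) in frame 3.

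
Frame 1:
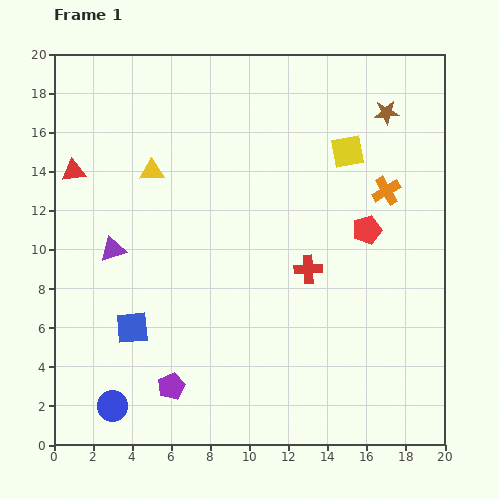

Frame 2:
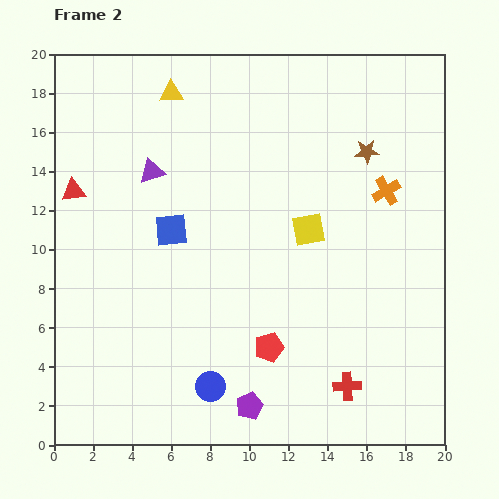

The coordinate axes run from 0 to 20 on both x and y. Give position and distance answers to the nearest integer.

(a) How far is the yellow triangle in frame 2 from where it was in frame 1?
4

The yellow triangle moved from (5, 14) to (6, 18), a distance of √(1² + 4²) ≈ 4.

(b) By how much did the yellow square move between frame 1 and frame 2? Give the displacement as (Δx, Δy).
(-2, -4)

The yellow square was at (15, 15) in frame 1 and (13, 11) in frame 2.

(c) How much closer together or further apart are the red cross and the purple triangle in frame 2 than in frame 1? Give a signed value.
+5

Distance in frame 1: 10. Distance in frame 2: 15.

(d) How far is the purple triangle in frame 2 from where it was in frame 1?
4

The purple triangle moved from (3, 10) to (5, 14), a distance of √(2² + 4²) ≈ 4.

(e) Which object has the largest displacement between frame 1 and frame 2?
the red pentagon

(moved 8; next 6)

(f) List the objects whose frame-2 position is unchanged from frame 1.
the orange cross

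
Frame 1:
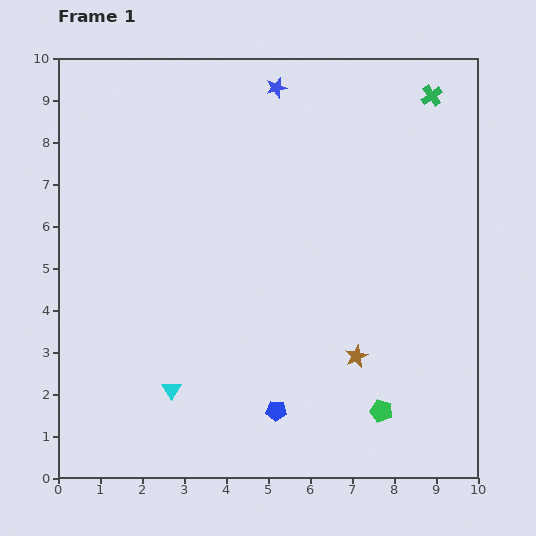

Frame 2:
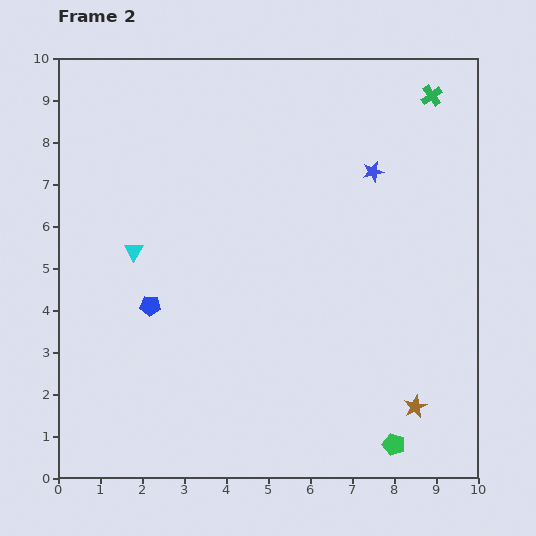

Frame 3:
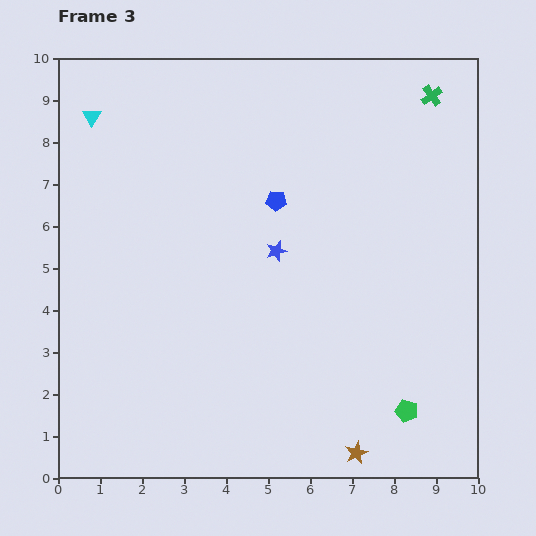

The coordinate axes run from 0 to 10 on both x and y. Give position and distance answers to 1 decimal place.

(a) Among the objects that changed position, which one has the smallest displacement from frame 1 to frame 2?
the green pentagon

(moved 0.9)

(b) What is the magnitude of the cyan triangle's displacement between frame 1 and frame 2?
3.4

The cyan triangle moved from (2.7, 2.1) to (1.8, 5.4), a distance of √(0.9² + 3.3²) ≈ 3.4.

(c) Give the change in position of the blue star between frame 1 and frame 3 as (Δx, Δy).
(0.0, -3.9)

The blue star was at (5.2, 9.3) in frame 1 and (5.2, 5.4) in frame 3.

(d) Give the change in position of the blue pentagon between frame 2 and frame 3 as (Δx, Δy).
(3.0, 2.5)

The blue pentagon was at (2.2, 4.1) in frame 2 and (5.2, 6.6) in frame 3.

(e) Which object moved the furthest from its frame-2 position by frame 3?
the blue pentagon

(moved 3.9; next 3.4)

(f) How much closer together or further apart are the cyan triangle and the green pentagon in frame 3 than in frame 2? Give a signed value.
+2.6

Distance in frame 2: 7.7. Distance in frame 3: 10.3.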